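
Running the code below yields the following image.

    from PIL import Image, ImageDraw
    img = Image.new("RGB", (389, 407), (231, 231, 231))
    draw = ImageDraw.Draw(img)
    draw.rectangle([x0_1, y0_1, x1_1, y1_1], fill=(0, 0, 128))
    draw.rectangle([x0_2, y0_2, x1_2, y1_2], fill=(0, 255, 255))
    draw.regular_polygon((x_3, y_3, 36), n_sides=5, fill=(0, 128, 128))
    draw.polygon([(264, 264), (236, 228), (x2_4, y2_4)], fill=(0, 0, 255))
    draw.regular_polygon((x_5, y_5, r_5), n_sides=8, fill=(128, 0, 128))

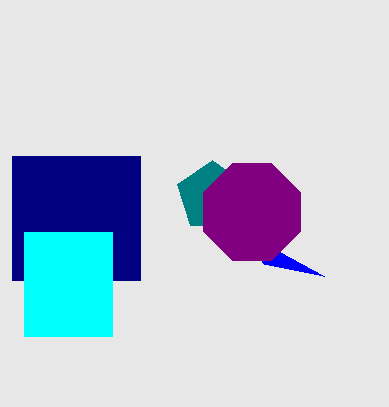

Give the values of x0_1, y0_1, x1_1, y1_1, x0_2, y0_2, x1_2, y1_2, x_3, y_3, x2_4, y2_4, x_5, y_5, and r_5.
x0_1 = 12, y0_1 = 156, x1_1 = 140, y1_1 = 280, x0_2 = 24, y0_2 = 232, x1_2 = 112, y1_2 = 336, x_3 = 212, y_3 = 196, x2_4 = 324, y2_4 = 276, x_5 = 252, y_5 = 212, r_5 = 52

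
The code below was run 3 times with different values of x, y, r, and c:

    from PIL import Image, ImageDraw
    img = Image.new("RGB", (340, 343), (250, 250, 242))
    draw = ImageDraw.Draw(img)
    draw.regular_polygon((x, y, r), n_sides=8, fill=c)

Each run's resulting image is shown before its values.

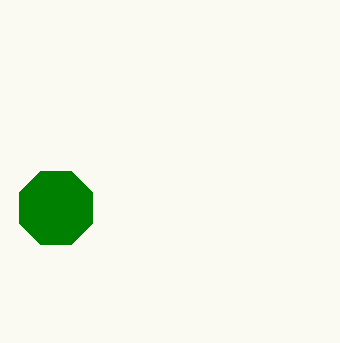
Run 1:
x = 56
y = 208
r = 40
c = 'green'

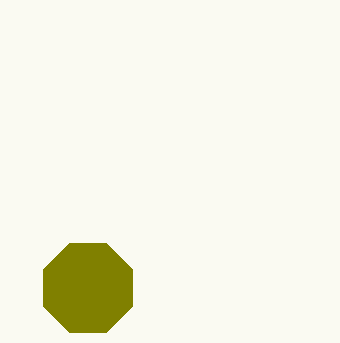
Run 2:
x = 88
y = 288
r = 48
c = 'olive'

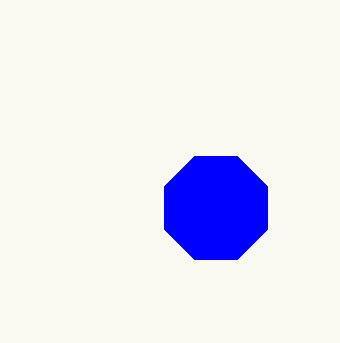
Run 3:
x = 216; y = 208; r = 56; c = 'blue'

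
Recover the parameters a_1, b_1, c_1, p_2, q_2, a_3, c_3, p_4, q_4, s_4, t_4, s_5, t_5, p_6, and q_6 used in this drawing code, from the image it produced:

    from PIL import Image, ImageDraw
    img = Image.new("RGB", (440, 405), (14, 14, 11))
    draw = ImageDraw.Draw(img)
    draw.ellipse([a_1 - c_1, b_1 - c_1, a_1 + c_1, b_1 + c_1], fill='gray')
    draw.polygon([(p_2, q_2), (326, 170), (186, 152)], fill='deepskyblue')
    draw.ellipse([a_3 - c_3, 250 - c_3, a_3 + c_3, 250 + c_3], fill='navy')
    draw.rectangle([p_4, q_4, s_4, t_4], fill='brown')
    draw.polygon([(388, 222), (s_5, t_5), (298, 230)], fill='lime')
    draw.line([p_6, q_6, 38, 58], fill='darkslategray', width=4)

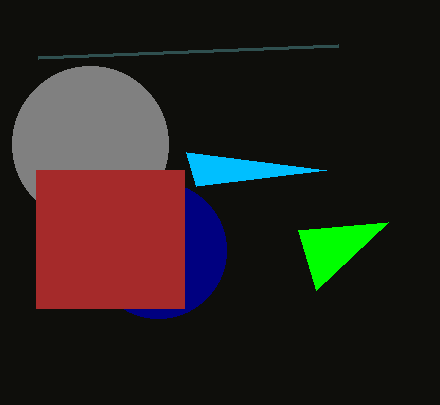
a_1 = 90
b_1 = 144
c_1 = 78
p_2 = 196
q_2 = 186
a_3 = 158
c_3 = 68
p_4 = 36
q_4 = 170
s_4 = 184
t_4 = 308
s_5 = 316
t_5 = 290
p_6 = 338
q_6 = 46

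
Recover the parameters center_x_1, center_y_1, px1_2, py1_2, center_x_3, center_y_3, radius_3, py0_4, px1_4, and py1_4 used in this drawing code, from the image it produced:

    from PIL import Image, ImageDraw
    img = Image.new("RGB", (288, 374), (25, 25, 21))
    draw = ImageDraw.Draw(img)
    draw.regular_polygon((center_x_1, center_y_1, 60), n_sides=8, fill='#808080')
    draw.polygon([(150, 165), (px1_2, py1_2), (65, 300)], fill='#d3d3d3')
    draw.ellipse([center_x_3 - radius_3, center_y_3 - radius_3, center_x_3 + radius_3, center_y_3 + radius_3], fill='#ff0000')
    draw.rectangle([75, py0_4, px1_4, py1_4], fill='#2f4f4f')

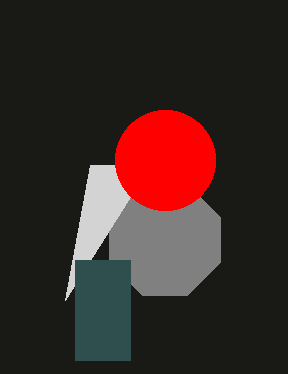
center_x_1 = 165; center_y_1 = 240; px1_2 = 90; py1_2 = 165; center_x_3 = 165; center_y_3 = 160; radius_3 = 50; py0_4 = 260; px1_4 = 130; py1_4 = 360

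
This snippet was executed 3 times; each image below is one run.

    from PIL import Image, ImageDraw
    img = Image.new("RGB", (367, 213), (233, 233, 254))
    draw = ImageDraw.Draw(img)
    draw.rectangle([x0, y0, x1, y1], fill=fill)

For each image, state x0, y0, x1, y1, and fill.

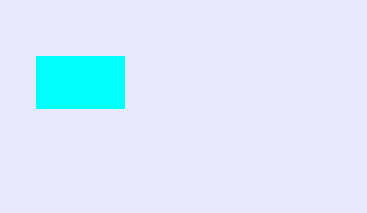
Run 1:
x0 = 36; y0 = 56; x1 = 124; y1 = 108; fill = 'cyan'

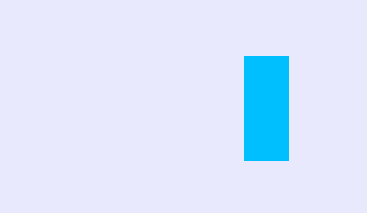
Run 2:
x0 = 244
y0 = 56
x1 = 288
y1 = 160
fill = 'deepskyblue'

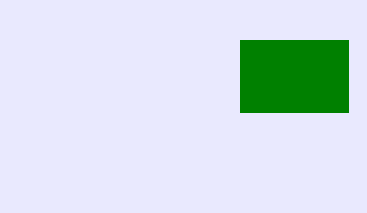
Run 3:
x0 = 240
y0 = 40
x1 = 348
y1 = 112
fill = 'green'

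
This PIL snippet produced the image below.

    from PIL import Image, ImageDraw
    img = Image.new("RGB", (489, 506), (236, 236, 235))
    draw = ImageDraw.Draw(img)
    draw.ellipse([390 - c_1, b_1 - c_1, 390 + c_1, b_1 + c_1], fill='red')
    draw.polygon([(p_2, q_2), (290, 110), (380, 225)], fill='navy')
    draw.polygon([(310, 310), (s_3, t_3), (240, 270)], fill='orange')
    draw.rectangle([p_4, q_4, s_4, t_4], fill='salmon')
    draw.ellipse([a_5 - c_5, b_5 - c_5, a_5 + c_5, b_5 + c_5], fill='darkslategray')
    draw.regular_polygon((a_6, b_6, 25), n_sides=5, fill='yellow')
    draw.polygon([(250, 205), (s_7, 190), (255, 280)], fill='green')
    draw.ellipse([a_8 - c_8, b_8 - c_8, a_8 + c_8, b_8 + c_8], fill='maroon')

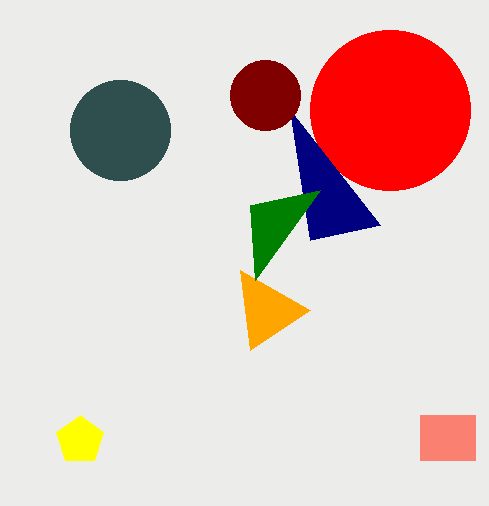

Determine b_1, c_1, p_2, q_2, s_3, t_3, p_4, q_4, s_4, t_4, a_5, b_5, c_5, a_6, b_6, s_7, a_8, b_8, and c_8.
b_1 = 110
c_1 = 80
p_2 = 310
q_2 = 240
s_3 = 250
t_3 = 350
p_4 = 420
q_4 = 415
s_4 = 475
t_4 = 460
a_5 = 120
b_5 = 130
c_5 = 50
a_6 = 80
b_6 = 440
s_7 = 320
a_8 = 265
b_8 = 95
c_8 = 35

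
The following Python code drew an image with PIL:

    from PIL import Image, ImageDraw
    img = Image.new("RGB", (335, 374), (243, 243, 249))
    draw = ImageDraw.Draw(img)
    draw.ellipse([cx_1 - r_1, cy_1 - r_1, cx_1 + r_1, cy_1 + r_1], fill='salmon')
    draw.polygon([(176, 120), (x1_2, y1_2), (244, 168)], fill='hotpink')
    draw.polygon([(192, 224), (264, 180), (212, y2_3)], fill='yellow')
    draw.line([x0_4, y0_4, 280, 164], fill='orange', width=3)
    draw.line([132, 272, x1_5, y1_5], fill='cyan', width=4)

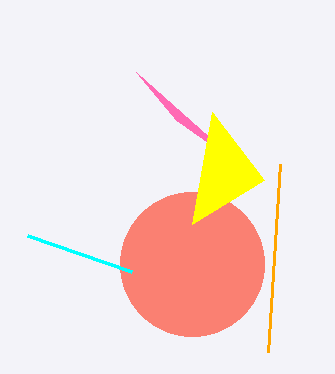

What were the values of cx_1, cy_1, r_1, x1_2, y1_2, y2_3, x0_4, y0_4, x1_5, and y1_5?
cx_1 = 192; cy_1 = 264; r_1 = 72; x1_2 = 136; y1_2 = 72; y2_3 = 112; x0_4 = 268; y0_4 = 352; x1_5 = 28; y1_5 = 236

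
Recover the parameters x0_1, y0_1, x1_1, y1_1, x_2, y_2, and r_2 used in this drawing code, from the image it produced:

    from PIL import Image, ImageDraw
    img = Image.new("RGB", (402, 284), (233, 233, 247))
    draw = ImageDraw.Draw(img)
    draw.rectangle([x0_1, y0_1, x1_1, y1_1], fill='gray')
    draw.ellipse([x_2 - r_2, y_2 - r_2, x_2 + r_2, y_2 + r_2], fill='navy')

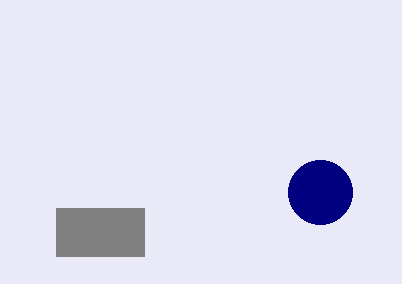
x0_1 = 56; y0_1 = 208; x1_1 = 144; y1_1 = 256; x_2 = 320; y_2 = 192; r_2 = 32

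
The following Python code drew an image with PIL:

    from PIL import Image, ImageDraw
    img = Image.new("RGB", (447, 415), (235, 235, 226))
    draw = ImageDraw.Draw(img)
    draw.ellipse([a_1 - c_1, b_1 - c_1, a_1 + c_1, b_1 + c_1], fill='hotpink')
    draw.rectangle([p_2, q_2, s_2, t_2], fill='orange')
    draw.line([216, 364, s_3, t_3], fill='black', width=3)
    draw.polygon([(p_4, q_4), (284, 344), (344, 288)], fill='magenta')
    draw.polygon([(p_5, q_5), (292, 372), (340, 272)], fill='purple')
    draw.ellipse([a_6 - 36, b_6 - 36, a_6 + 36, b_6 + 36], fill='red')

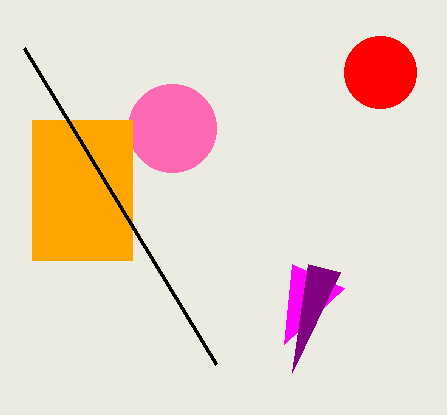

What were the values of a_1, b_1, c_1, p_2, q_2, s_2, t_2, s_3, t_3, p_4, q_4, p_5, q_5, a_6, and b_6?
a_1 = 172, b_1 = 128, c_1 = 44, p_2 = 32, q_2 = 120, s_2 = 132, t_2 = 260, s_3 = 24, t_3 = 48, p_4 = 292, q_4 = 264, p_5 = 308, q_5 = 264, a_6 = 380, b_6 = 72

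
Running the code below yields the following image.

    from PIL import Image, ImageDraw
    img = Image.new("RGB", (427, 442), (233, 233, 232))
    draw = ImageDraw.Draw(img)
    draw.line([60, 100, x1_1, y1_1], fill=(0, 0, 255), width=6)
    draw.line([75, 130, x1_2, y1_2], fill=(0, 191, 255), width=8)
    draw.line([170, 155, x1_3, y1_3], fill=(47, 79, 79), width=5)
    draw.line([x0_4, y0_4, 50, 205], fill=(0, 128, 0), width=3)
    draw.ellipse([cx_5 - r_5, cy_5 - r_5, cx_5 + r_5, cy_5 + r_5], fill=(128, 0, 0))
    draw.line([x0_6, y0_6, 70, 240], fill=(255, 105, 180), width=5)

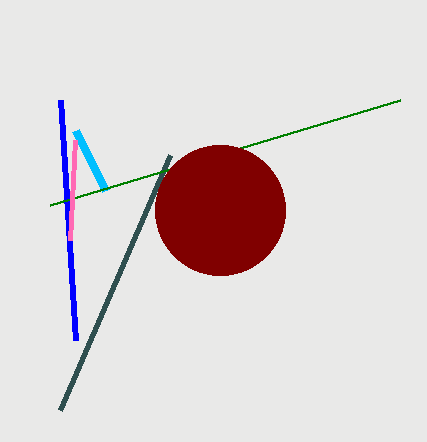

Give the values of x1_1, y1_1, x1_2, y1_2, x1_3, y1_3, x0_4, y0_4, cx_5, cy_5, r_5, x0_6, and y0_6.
x1_1 = 75
y1_1 = 340
x1_2 = 105
y1_2 = 190
x1_3 = 60
y1_3 = 410
x0_4 = 400
y0_4 = 100
cx_5 = 220
cy_5 = 210
r_5 = 65
x0_6 = 75
y0_6 = 140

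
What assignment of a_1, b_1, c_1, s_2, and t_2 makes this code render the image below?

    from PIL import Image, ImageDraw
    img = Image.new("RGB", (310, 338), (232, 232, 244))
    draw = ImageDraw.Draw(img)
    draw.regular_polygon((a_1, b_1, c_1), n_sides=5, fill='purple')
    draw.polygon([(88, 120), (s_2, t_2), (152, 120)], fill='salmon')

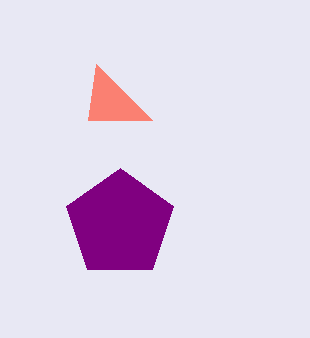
a_1 = 120
b_1 = 224
c_1 = 56
s_2 = 96
t_2 = 64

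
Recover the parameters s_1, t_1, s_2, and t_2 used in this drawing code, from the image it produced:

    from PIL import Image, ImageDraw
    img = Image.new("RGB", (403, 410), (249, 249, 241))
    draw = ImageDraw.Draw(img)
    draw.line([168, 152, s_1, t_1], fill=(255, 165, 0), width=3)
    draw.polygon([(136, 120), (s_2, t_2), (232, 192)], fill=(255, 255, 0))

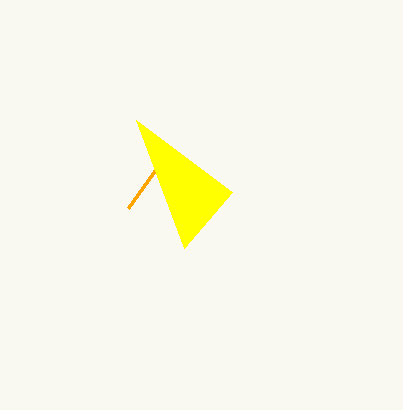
s_1 = 128, t_1 = 208, s_2 = 184, t_2 = 248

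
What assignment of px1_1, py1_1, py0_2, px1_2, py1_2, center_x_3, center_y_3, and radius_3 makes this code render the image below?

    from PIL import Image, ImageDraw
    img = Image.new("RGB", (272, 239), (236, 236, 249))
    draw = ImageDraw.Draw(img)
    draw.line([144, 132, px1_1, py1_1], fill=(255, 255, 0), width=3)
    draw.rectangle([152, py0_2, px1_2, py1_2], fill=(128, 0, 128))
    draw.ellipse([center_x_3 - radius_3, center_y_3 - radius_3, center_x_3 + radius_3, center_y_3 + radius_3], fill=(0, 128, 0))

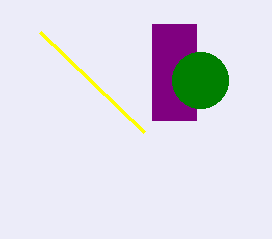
px1_1 = 40, py1_1 = 32, py0_2 = 24, px1_2 = 196, py1_2 = 120, center_x_3 = 200, center_y_3 = 80, radius_3 = 28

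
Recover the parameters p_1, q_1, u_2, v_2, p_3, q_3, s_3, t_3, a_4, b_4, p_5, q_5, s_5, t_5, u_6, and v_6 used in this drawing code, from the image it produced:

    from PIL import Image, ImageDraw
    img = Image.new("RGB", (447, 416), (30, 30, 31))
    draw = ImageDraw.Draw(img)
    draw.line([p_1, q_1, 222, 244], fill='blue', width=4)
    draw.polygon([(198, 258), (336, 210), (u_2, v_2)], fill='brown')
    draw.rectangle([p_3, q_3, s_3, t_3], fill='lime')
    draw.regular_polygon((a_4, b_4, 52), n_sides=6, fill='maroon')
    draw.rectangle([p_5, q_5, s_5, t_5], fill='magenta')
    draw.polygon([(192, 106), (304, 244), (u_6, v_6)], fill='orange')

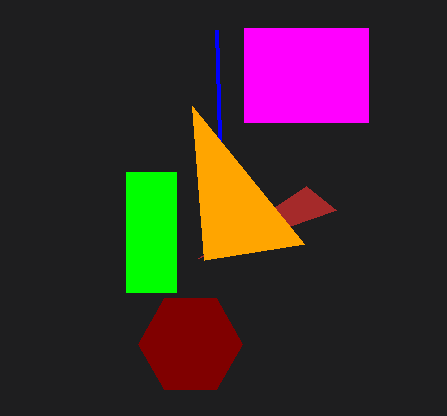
p_1 = 216
q_1 = 30
u_2 = 306
v_2 = 186
p_3 = 126
q_3 = 172
s_3 = 176
t_3 = 292
a_4 = 190
b_4 = 344
p_5 = 244
q_5 = 28
s_5 = 368
t_5 = 122
u_6 = 204
v_6 = 260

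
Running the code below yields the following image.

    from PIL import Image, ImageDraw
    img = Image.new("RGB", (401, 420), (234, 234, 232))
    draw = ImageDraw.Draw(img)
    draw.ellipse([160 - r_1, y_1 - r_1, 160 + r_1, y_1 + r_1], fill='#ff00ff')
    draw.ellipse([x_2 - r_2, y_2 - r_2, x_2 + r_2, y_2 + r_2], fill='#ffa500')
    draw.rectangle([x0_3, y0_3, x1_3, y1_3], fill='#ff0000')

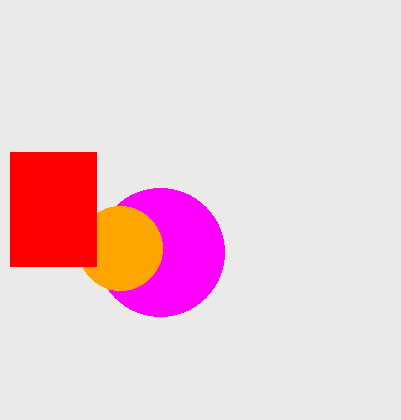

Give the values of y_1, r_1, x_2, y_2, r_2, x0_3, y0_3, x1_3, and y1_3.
y_1 = 252
r_1 = 64
x_2 = 120
y_2 = 248
r_2 = 42
x0_3 = 10
y0_3 = 152
x1_3 = 96
y1_3 = 266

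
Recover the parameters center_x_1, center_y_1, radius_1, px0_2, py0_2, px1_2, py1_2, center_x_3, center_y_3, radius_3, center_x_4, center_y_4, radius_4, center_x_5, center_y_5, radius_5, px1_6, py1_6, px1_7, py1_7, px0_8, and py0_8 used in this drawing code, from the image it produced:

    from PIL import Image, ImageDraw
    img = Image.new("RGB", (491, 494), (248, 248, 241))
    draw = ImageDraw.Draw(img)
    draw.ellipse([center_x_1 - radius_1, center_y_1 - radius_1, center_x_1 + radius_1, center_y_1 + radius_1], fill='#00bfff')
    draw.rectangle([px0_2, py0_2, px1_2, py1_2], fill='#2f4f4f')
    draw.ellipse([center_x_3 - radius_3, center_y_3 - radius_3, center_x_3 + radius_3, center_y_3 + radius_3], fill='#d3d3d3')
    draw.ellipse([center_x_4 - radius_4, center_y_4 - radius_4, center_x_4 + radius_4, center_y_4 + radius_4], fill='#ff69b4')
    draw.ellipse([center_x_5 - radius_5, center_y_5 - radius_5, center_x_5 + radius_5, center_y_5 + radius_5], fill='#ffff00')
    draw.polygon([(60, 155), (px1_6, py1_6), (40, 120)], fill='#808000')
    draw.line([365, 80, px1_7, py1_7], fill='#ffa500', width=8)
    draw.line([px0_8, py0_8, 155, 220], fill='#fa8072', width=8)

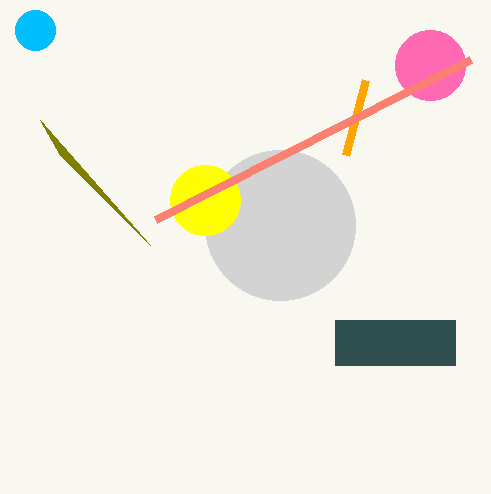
center_x_1 = 35
center_y_1 = 30
radius_1 = 20
px0_2 = 335
py0_2 = 320
px1_2 = 455
py1_2 = 365
center_x_3 = 280
center_y_3 = 225
radius_3 = 75
center_x_4 = 430
center_y_4 = 65
radius_4 = 35
center_x_5 = 205
center_y_5 = 200
radius_5 = 35
px1_6 = 150
py1_6 = 245
px1_7 = 345
py1_7 = 155
px0_8 = 470
py0_8 = 60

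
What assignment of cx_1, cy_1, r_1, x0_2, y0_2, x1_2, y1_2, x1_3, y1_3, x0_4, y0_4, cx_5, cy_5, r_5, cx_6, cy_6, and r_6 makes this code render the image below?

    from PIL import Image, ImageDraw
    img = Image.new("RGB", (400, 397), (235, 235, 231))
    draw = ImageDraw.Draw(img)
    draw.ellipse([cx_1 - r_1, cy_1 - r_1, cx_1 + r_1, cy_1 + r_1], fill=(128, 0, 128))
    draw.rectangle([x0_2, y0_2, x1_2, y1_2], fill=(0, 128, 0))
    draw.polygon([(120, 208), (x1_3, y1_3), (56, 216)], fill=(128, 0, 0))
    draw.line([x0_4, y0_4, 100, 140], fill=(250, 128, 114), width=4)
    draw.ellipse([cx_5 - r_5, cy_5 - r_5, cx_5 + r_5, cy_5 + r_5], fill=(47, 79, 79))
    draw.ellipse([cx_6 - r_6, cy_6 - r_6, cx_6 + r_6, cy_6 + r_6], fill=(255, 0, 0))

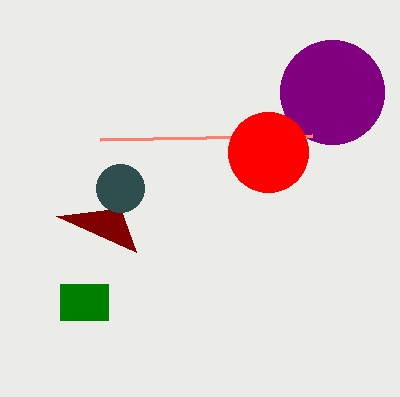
cx_1 = 332
cy_1 = 92
r_1 = 52
x0_2 = 60
y0_2 = 284
x1_2 = 108
y1_2 = 320
x1_3 = 136
y1_3 = 252
x0_4 = 312
y0_4 = 136
cx_5 = 120
cy_5 = 188
r_5 = 24
cx_6 = 268
cy_6 = 152
r_6 = 40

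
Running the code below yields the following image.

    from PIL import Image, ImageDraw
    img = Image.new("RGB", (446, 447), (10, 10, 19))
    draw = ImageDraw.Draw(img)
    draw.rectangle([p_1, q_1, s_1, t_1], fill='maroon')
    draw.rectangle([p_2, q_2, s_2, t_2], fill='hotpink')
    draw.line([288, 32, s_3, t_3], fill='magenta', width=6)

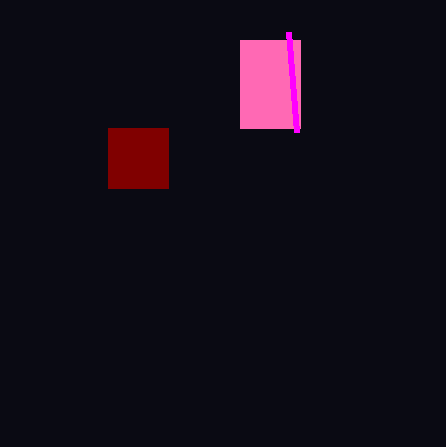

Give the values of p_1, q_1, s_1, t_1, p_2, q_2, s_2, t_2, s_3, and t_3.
p_1 = 108
q_1 = 128
s_1 = 168
t_1 = 188
p_2 = 240
q_2 = 40
s_2 = 300
t_2 = 128
s_3 = 296
t_3 = 132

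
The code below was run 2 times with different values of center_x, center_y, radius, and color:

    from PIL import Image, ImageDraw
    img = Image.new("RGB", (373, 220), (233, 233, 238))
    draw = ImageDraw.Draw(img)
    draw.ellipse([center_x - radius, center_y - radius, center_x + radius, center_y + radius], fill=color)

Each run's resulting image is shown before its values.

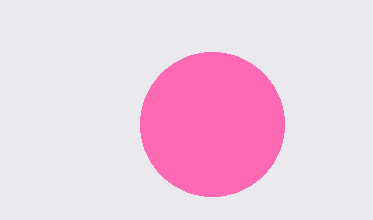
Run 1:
center_x = 212, center_y = 124, radius = 72, color = 'hotpink'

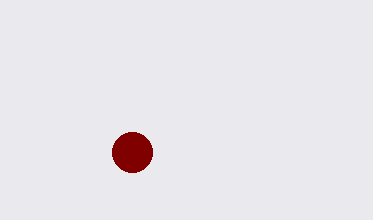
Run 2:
center_x = 132, center_y = 152, radius = 20, color = 'maroon'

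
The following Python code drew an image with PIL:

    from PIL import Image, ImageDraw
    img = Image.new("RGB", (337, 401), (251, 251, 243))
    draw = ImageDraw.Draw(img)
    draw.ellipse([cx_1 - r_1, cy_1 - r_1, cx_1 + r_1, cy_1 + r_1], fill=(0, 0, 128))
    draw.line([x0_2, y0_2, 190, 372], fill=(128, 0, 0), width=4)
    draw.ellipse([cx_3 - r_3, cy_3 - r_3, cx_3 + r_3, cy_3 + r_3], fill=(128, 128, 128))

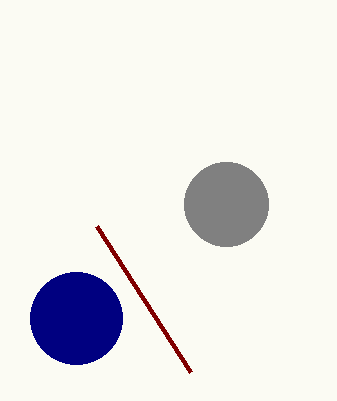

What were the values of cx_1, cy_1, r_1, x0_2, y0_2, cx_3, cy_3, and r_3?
cx_1 = 76, cy_1 = 318, r_1 = 46, x0_2 = 96, y0_2 = 226, cx_3 = 226, cy_3 = 204, r_3 = 42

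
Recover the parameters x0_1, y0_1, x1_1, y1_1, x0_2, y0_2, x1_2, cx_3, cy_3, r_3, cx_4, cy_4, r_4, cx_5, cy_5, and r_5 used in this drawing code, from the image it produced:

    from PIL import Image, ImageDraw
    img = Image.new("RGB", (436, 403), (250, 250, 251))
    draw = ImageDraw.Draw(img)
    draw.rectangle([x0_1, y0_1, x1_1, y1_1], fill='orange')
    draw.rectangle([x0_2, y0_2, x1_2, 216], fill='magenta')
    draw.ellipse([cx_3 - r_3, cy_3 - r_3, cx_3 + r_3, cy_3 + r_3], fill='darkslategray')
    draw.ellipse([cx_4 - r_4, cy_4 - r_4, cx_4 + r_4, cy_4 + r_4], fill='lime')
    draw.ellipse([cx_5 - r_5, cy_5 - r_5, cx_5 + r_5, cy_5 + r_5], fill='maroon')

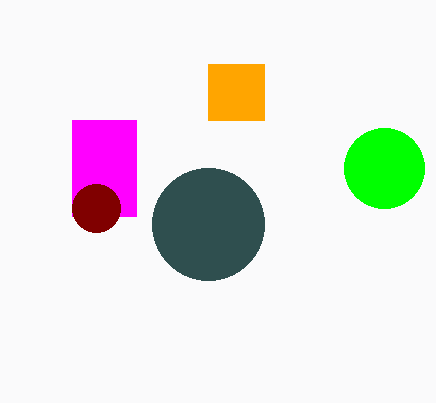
x0_1 = 208, y0_1 = 64, x1_1 = 264, y1_1 = 120, x0_2 = 72, y0_2 = 120, x1_2 = 136, cx_3 = 208, cy_3 = 224, r_3 = 56, cx_4 = 384, cy_4 = 168, r_4 = 40, cx_5 = 96, cy_5 = 208, r_5 = 24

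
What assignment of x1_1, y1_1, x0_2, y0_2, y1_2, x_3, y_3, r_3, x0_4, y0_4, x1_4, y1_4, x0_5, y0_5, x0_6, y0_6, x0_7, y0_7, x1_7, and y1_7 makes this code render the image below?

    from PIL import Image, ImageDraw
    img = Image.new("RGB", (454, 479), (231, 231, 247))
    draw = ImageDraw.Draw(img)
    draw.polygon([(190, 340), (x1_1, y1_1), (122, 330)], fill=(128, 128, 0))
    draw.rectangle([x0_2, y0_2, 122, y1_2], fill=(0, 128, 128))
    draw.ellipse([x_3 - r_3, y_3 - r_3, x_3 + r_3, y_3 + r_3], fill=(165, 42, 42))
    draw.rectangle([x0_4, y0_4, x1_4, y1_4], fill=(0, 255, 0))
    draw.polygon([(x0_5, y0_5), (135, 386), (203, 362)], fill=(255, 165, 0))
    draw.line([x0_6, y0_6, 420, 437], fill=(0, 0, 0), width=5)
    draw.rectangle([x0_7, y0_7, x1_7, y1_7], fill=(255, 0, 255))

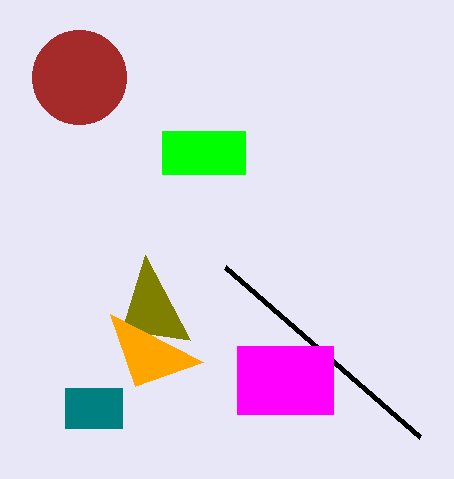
x1_1 = 145, y1_1 = 255, x0_2 = 65, y0_2 = 388, y1_2 = 428, x_3 = 79, y_3 = 77, r_3 = 47, x0_4 = 162, y0_4 = 131, x1_4 = 245, y1_4 = 174, x0_5 = 110, y0_5 = 314, x0_6 = 225, y0_6 = 267, x0_7 = 237, y0_7 = 346, x1_7 = 333, y1_7 = 414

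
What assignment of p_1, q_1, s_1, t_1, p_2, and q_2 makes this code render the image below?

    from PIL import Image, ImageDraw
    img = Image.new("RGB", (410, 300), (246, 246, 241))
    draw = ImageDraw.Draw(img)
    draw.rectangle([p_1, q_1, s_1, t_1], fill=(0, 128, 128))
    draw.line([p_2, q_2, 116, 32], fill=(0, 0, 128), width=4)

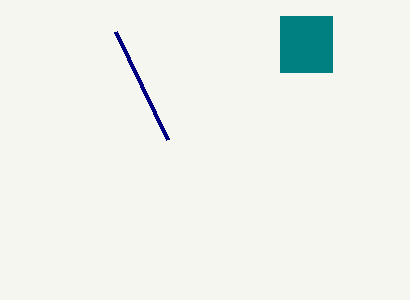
p_1 = 280, q_1 = 16, s_1 = 332, t_1 = 72, p_2 = 168, q_2 = 140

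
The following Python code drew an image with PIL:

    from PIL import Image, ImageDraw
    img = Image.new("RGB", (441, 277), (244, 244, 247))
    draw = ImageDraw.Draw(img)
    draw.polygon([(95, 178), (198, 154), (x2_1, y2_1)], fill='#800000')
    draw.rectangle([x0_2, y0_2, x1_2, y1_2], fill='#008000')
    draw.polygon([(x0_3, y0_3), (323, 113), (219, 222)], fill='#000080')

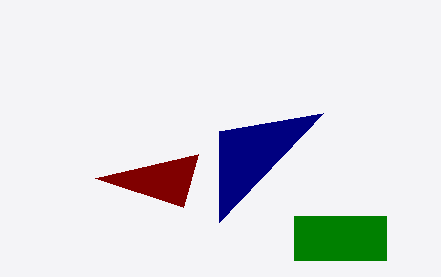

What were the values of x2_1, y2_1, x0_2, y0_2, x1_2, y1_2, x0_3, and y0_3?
x2_1 = 183
y2_1 = 207
x0_2 = 294
y0_2 = 216
x1_2 = 386
y1_2 = 260
x0_3 = 219
y0_3 = 131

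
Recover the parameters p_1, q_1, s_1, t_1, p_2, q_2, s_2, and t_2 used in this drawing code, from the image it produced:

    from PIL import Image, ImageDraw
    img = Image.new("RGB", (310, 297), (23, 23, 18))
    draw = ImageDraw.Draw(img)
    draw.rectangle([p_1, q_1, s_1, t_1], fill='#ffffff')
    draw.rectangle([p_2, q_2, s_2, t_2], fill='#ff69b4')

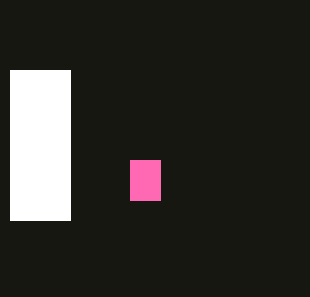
p_1 = 10
q_1 = 70
s_1 = 70
t_1 = 220
p_2 = 130
q_2 = 160
s_2 = 160
t_2 = 200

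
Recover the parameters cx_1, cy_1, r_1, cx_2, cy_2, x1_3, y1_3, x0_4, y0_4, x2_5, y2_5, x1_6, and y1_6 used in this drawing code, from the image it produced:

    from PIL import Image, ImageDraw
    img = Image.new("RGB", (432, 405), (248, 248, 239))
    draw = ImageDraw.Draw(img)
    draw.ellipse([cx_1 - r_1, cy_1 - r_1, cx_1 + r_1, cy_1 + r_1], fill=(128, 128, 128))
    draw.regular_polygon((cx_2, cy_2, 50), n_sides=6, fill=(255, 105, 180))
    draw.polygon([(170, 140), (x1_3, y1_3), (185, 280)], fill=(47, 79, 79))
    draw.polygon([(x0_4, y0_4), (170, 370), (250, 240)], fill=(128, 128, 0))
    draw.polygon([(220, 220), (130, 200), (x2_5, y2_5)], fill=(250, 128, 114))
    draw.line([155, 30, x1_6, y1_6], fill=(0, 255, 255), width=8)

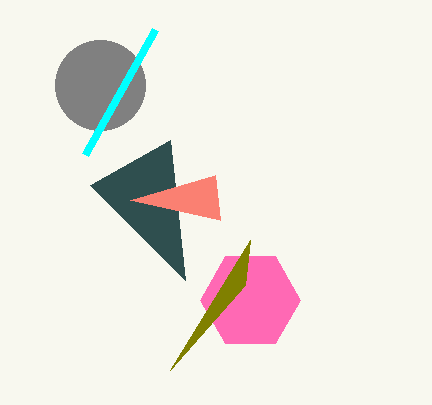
cx_1 = 100; cy_1 = 85; r_1 = 45; cx_2 = 250; cy_2 = 300; x1_3 = 90; y1_3 = 185; x0_4 = 245; y0_4 = 285; x2_5 = 215; y2_5 = 175; x1_6 = 85; y1_6 = 155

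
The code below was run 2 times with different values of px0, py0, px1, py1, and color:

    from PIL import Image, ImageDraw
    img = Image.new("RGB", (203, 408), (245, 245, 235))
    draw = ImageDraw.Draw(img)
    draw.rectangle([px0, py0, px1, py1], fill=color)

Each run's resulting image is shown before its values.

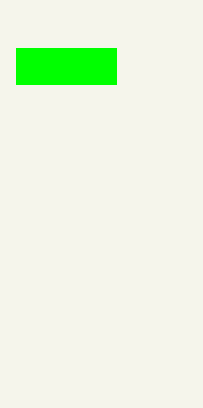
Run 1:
px0 = 16, py0 = 48, px1 = 116, py1 = 84, color = 'lime'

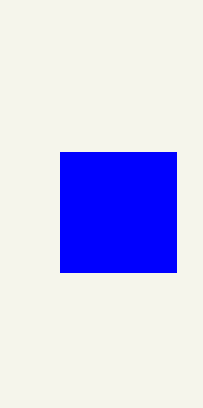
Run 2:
px0 = 60
py0 = 152
px1 = 176
py1 = 272
color = 'blue'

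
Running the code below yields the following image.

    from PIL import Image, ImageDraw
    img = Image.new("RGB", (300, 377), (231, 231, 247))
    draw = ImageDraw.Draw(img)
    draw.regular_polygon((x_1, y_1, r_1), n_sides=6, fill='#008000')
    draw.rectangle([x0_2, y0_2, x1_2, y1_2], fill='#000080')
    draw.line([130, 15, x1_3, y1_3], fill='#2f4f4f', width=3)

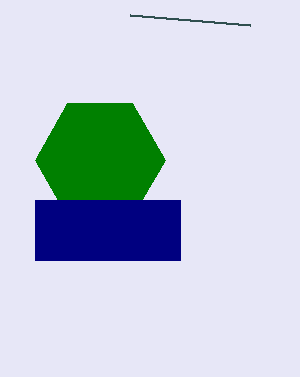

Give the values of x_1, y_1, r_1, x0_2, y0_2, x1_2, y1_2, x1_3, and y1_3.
x_1 = 100
y_1 = 160
r_1 = 65
x0_2 = 35
y0_2 = 200
x1_2 = 180
y1_2 = 260
x1_3 = 250
y1_3 = 25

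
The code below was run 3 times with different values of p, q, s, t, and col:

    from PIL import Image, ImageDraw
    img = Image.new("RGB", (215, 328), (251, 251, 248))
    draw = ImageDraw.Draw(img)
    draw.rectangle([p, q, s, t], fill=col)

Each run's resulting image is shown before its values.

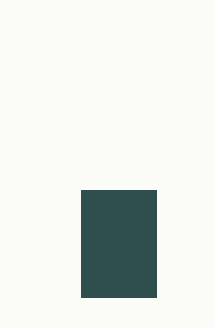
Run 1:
p = 81, q = 190, s = 156, t = 297, col = 'darkslategray'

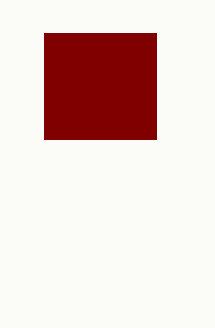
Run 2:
p = 44; q = 33; s = 156; t = 139; col = 'maroon'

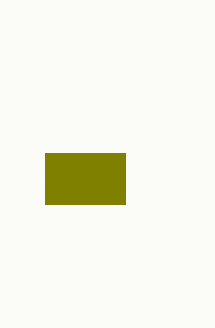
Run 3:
p = 45
q = 153
s = 125
t = 204
col = 'olive'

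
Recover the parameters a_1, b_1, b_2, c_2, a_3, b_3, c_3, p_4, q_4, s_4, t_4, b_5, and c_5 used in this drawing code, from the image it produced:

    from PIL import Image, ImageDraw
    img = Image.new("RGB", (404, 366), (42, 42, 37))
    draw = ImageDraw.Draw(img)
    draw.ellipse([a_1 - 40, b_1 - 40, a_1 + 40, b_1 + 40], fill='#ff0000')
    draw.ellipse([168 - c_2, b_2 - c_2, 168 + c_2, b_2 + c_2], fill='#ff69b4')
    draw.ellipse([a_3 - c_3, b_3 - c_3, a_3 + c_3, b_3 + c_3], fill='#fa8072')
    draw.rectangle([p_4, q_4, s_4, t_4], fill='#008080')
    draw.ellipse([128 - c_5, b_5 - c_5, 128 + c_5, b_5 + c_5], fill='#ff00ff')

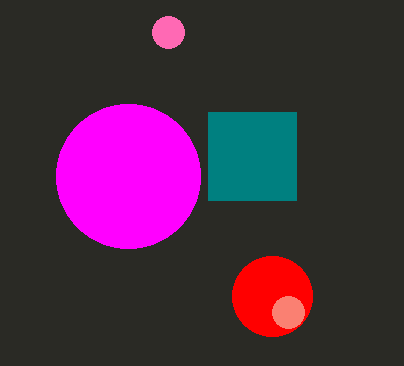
a_1 = 272, b_1 = 296, b_2 = 32, c_2 = 16, a_3 = 288, b_3 = 312, c_3 = 16, p_4 = 208, q_4 = 112, s_4 = 296, t_4 = 200, b_5 = 176, c_5 = 72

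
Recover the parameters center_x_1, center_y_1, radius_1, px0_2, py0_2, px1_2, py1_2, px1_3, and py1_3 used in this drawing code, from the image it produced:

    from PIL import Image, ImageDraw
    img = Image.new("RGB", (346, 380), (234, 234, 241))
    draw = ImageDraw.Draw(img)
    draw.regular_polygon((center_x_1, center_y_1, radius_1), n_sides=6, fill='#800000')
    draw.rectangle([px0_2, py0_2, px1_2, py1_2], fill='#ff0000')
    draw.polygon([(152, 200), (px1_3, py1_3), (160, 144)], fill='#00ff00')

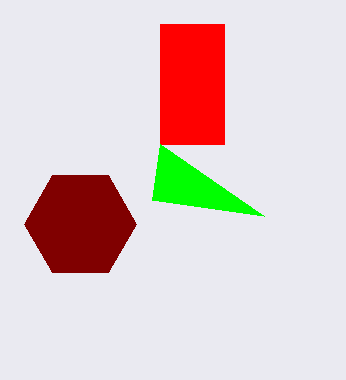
center_x_1 = 80, center_y_1 = 224, radius_1 = 56, px0_2 = 160, py0_2 = 24, px1_2 = 224, py1_2 = 144, px1_3 = 264, py1_3 = 216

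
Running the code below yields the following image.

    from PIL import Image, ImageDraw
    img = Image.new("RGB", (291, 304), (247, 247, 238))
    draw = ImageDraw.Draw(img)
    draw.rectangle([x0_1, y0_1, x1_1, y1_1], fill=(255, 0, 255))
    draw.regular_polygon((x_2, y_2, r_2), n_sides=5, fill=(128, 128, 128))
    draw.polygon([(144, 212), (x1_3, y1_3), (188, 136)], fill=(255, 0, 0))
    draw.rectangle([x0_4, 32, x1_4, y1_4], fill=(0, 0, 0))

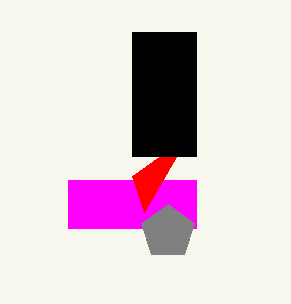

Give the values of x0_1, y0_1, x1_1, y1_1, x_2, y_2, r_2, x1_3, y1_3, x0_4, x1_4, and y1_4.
x0_1 = 68
y0_1 = 180
x1_1 = 196
y1_1 = 228
x_2 = 168
y_2 = 232
r_2 = 28
x1_3 = 132
y1_3 = 176
x0_4 = 132
x1_4 = 196
y1_4 = 156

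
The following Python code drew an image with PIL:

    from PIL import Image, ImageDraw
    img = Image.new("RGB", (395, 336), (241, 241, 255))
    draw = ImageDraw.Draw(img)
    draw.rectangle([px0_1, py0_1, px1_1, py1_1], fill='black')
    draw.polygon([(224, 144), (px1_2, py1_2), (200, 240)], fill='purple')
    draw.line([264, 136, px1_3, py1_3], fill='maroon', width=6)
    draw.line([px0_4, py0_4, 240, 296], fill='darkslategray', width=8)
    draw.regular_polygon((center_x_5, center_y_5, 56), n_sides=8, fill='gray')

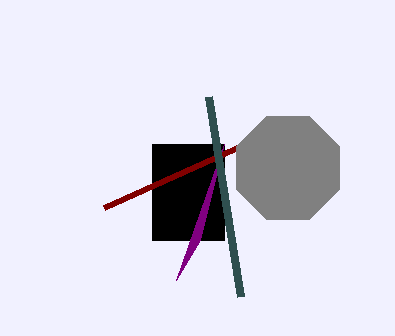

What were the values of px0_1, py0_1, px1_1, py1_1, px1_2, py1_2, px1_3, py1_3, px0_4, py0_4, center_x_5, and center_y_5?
px0_1 = 152
py0_1 = 144
px1_1 = 224
py1_1 = 240
px1_2 = 176
py1_2 = 280
px1_3 = 104
py1_3 = 208
px0_4 = 208
py0_4 = 96
center_x_5 = 288
center_y_5 = 168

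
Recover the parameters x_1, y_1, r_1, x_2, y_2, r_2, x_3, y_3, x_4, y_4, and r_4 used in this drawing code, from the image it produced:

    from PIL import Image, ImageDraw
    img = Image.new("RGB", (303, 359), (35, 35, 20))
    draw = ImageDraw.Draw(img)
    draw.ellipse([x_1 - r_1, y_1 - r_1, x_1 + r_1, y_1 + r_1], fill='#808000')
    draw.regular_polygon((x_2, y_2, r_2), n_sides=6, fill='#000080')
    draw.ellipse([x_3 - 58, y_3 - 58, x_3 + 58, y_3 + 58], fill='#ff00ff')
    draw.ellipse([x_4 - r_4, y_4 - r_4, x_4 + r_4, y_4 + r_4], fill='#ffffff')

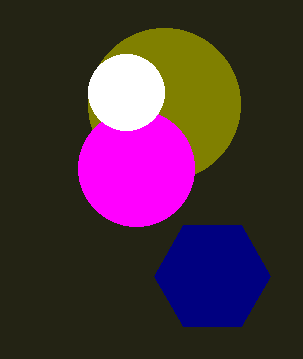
x_1 = 164; y_1 = 104; r_1 = 76; x_2 = 212; y_2 = 276; r_2 = 58; x_3 = 136; y_3 = 168; x_4 = 126; y_4 = 92; r_4 = 38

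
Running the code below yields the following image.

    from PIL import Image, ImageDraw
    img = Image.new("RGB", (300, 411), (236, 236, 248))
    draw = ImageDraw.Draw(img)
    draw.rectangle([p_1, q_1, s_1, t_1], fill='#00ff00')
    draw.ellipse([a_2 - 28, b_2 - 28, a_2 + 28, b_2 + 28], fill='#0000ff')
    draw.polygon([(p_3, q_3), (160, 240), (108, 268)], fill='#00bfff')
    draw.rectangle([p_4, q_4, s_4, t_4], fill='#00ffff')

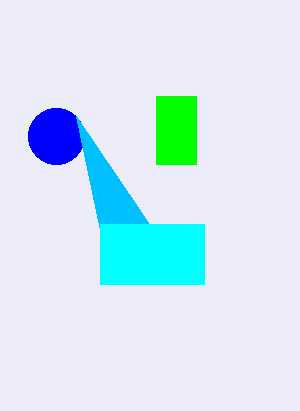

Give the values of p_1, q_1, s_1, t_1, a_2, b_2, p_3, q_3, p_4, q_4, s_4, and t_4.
p_1 = 156
q_1 = 96
s_1 = 196
t_1 = 164
a_2 = 56
b_2 = 136
p_3 = 76
q_3 = 116
p_4 = 100
q_4 = 224
s_4 = 204
t_4 = 284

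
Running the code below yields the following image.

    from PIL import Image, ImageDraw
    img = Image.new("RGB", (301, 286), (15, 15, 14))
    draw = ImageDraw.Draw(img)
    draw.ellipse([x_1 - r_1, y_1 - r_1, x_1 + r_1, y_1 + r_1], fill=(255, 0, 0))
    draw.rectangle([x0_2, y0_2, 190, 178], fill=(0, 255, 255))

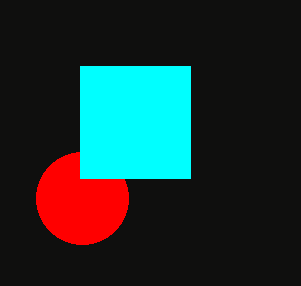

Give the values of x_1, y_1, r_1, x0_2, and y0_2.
x_1 = 82
y_1 = 198
r_1 = 46
x0_2 = 80
y0_2 = 66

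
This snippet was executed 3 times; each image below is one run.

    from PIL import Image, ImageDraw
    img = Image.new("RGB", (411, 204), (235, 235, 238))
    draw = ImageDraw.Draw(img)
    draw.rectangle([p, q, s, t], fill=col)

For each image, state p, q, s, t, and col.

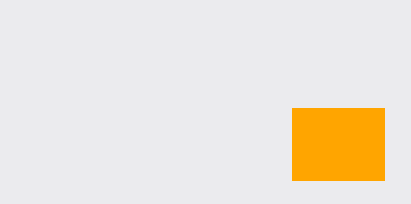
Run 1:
p = 292
q = 108
s = 384
t = 180
col = 'orange'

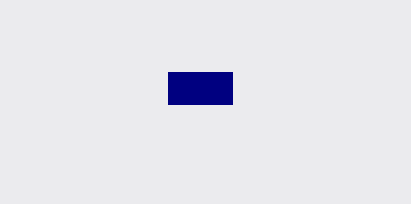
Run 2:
p = 168, q = 72, s = 232, t = 104, col = 'navy'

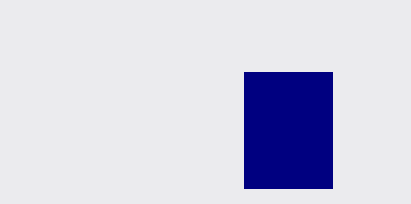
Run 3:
p = 244, q = 72, s = 332, t = 188, col = 'navy'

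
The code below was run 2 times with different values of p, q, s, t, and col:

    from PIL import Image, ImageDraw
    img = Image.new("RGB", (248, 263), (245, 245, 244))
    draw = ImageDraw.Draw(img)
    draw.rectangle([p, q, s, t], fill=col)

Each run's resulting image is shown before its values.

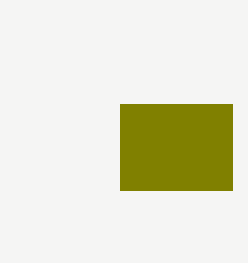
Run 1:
p = 120, q = 104, s = 232, t = 190, col = 'olive'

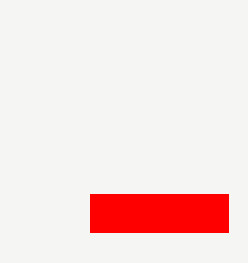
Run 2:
p = 90; q = 194; s = 228; t = 232; col = 'red'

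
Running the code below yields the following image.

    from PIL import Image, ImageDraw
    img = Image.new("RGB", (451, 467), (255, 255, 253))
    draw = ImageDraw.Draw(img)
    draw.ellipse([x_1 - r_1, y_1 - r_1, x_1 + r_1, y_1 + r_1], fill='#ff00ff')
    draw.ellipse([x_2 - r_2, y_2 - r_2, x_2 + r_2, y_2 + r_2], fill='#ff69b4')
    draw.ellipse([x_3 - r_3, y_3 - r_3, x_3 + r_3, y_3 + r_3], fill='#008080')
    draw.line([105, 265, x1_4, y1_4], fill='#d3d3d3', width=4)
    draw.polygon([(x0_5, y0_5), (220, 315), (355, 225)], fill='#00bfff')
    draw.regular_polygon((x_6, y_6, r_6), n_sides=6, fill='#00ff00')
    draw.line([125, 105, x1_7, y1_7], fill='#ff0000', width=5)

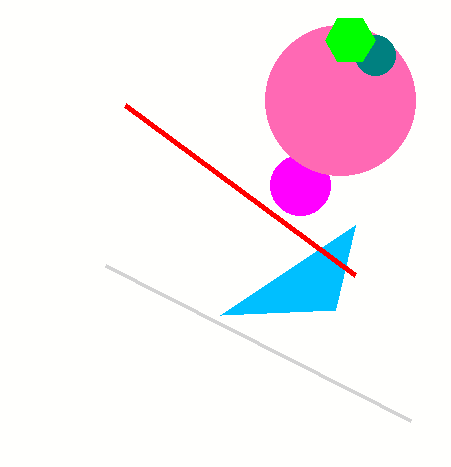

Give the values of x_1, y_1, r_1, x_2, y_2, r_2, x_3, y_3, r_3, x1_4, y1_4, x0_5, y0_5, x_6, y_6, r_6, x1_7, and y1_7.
x_1 = 300; y_1 = 185; r_1 = 30; x_2 = 340; y_2 = 100; r_2 = 75; x_3 = 375; y_3 = 55; r_3 = 20; x1_4 = 410; y1_4 = 420; x0_5 = 335; y0_5 = 310; x_6 = 350; y_6 = 40; r_6 = 25; x1_7 = 355; y1_7 = 275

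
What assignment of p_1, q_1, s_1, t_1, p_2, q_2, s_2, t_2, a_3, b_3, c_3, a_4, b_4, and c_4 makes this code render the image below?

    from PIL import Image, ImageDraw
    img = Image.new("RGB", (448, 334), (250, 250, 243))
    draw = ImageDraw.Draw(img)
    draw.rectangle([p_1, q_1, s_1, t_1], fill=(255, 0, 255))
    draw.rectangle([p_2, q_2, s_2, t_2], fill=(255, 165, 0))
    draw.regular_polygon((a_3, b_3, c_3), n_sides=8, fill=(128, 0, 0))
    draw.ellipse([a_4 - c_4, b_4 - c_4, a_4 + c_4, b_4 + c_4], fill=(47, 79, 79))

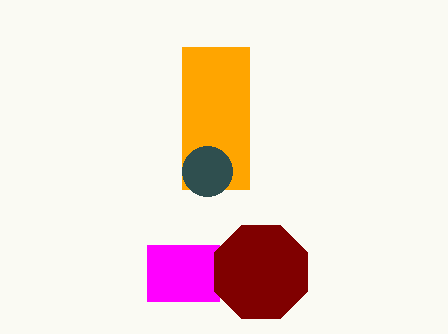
p_1 = 147, q_1 = 245, s_1 = 219, t_1 = 301, p_2 = 182, q_2 = 47, s_2 = 249, t_2 = 189, a_3 = 261, b_3 = 272, c_3 = 50, a_4 = 207, b_4 = 171, c_4 = 25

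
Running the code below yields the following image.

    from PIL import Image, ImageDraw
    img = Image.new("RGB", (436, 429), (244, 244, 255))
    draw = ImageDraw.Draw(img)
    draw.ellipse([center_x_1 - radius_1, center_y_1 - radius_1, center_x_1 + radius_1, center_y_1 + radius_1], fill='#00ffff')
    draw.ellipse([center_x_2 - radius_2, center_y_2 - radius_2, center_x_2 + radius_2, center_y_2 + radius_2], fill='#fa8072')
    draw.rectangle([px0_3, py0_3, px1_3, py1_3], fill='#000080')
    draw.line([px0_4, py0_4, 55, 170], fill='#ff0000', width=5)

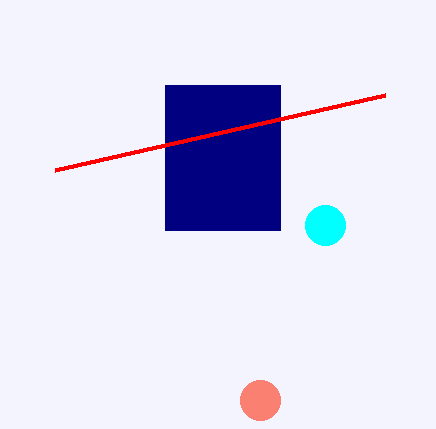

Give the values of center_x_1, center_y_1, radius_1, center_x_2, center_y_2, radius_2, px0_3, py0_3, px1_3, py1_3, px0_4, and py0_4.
center_x_1 = 325, center_y_1 = 225, radius_1 = 20, center_x_2 = 260, center_y_2 = 400, radius_2 = 20, px0_3 = 165, py0_3 = 85, px1_3 = 280, py1_3 = 230, px0_4 = 385, py0_4 = 95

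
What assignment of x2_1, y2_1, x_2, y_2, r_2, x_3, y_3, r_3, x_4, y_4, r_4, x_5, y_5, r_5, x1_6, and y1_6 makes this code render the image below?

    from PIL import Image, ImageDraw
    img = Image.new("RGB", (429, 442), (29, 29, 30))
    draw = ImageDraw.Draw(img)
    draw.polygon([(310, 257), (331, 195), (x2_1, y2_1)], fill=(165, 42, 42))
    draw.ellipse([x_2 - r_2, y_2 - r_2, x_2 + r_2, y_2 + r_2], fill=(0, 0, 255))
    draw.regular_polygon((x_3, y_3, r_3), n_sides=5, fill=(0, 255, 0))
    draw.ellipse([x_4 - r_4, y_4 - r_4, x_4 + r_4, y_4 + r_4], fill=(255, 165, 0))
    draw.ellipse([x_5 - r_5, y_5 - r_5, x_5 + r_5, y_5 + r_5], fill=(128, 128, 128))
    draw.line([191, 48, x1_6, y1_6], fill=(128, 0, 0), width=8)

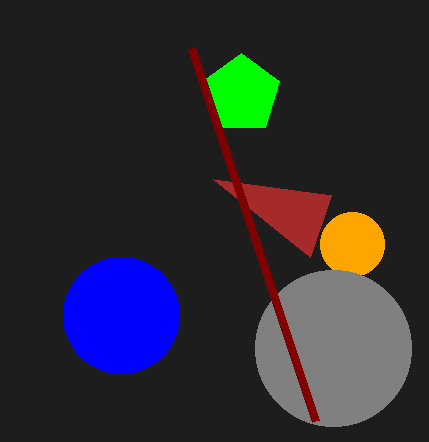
x2_1 = 213, y2_1 = 179, x_2 = 121, y_2 = 315, r_2 = 58, x_3 = 241, y_3 = 94, r_3 = 41, x_4 = 352, y_4 = 244, r_4 = 32, x_5 = 333, y_5 = 348, r_5 = 78, x1_6 = 315, y1_6 = 421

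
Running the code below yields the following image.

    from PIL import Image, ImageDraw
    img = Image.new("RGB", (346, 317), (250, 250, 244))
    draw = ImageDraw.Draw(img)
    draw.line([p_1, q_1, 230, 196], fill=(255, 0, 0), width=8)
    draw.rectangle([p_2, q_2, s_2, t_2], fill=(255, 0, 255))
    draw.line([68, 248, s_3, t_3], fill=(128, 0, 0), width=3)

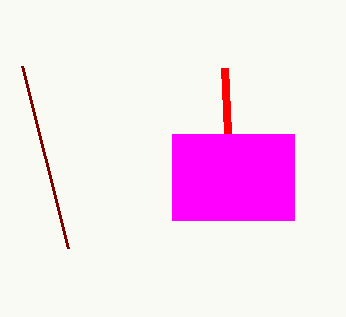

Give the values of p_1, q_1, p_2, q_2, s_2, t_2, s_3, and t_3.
p_1 = 224; q_1 = 68; p_2 = 172; q_2 = 134; s_2 = 294; t_2 = 220; s_3 = 22; t_3 = 66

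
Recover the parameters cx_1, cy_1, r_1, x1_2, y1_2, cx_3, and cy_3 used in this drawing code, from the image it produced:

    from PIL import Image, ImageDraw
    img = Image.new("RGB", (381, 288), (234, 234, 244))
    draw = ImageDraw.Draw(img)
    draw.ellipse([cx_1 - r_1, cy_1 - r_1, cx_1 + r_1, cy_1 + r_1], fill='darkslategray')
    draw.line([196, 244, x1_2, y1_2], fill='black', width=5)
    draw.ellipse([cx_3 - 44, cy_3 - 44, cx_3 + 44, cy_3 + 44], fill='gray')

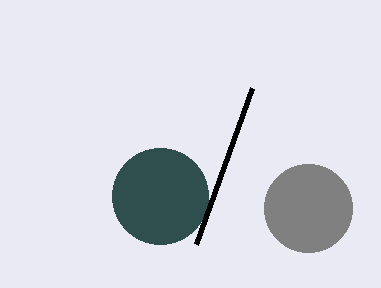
cx_1 = 160; cy_1 = 196; r_1 = 48; x1_2 = 252; y1_2 = 88; cx_3 = 308; cy_3 = 208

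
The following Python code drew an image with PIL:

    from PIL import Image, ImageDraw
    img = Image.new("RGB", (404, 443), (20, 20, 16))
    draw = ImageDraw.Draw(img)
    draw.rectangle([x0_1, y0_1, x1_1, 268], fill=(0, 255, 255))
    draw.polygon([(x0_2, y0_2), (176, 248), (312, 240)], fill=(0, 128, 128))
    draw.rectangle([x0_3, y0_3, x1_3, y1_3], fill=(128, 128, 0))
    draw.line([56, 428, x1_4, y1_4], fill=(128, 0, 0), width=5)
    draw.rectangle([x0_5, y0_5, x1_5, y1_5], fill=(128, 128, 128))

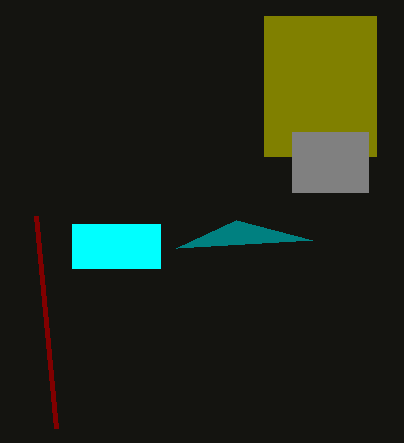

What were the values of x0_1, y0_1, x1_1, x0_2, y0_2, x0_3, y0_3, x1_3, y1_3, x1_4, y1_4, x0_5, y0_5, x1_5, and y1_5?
x0_1 = 72, y0_1 = 224, x1_1 = 160, x0_2 = 236, y0_2 = 220, x0_3 = 264, y0_3 = 16, x1_3 = 376, y1_3 = 156, x1_4 = 36, y1_4 = 216, x0_5 = 292, y0_5 = 132, x1_5 = 368, y1_5 = 192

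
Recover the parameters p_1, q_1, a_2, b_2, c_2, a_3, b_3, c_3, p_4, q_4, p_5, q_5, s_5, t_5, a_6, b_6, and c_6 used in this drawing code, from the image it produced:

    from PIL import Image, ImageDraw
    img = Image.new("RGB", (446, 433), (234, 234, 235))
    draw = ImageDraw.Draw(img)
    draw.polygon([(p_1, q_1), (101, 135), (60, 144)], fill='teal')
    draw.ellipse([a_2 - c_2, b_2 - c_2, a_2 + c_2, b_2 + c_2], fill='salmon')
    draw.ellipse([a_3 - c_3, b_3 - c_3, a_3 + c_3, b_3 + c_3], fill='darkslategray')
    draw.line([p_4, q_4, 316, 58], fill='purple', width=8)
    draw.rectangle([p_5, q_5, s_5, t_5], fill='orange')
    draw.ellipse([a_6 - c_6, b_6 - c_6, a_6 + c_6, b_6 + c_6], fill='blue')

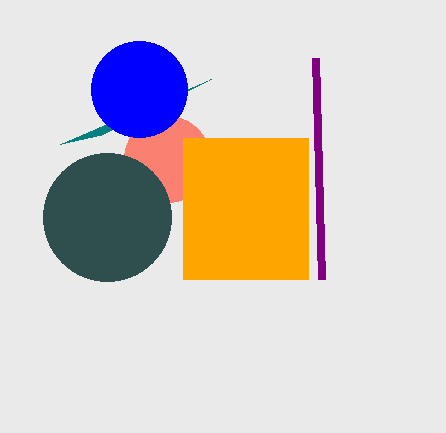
p_1 = 211, q_1 = 79, a_2 = 167, b_2 = 159, c_2 = 43, a_3 = 107, b_3 = 217, c_3 = 64, p_4 = 322, q_4 = 279, p_5 = 183, q_5 = 138, s_5 = 308, t_5 = 279, a_6 = 139, b_6 = 89, c_6 = 48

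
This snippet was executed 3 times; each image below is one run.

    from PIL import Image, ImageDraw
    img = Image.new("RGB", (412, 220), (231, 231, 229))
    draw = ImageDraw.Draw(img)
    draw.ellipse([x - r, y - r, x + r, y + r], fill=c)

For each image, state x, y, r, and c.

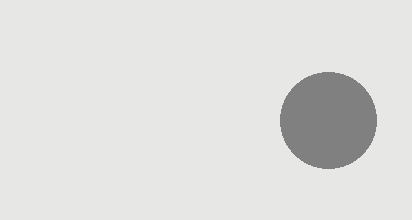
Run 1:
x = 328, y = 120, r = 48, c = 'gray'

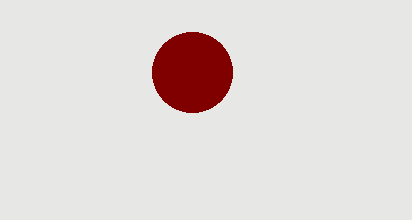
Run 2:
x = 192, y = 72, r = 40, c = 'maroon'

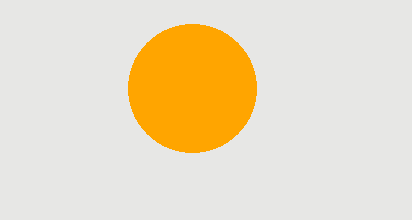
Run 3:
x = 192
y = 88
r = 64
c = 'orange'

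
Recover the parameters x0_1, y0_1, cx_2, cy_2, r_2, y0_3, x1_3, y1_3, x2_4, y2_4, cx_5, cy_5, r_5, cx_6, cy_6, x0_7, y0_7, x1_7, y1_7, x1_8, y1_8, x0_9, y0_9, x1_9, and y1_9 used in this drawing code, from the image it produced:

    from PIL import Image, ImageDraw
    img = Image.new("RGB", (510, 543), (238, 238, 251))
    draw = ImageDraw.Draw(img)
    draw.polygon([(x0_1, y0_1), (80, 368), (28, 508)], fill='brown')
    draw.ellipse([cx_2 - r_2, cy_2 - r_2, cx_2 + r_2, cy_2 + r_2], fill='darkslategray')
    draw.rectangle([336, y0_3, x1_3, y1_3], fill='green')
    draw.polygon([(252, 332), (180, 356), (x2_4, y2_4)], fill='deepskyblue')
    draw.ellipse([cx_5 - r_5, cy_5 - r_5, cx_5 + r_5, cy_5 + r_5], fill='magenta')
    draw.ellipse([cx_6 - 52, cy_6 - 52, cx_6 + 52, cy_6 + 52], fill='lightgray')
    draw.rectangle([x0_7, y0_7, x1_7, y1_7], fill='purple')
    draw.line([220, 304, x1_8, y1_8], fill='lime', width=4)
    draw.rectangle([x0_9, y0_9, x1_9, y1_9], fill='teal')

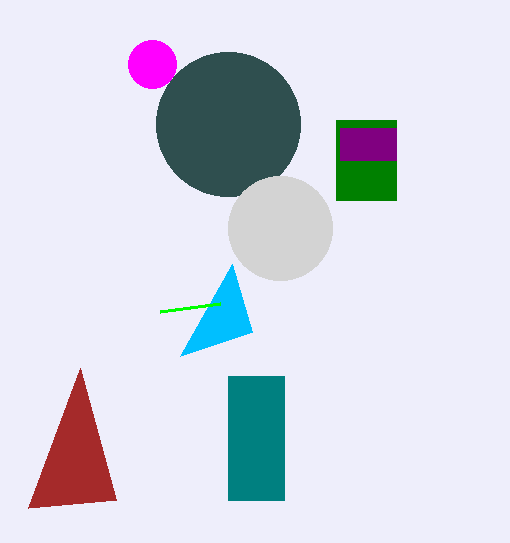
x0_1 = 116
y0_1 = 500
cx_2 = 228
cy_2 = 124
r_2 = 72
y0_3 = 120
x1_3 = 396
y1_3 = 200
x2_4 = 232
y2_4 = 264
cx_5 = 152
cy_5 = 64
r_5 = 24
cx_6 = 280
cy_6 = 228
x0_7 = 340
y0_7 = 128
x1_7 = 396
y1_7 = 160
x1_8 = 160
y1_8 = 312
x0_9 = 228
y0_9 = 376
x1_9 = 284
y1_9 = 500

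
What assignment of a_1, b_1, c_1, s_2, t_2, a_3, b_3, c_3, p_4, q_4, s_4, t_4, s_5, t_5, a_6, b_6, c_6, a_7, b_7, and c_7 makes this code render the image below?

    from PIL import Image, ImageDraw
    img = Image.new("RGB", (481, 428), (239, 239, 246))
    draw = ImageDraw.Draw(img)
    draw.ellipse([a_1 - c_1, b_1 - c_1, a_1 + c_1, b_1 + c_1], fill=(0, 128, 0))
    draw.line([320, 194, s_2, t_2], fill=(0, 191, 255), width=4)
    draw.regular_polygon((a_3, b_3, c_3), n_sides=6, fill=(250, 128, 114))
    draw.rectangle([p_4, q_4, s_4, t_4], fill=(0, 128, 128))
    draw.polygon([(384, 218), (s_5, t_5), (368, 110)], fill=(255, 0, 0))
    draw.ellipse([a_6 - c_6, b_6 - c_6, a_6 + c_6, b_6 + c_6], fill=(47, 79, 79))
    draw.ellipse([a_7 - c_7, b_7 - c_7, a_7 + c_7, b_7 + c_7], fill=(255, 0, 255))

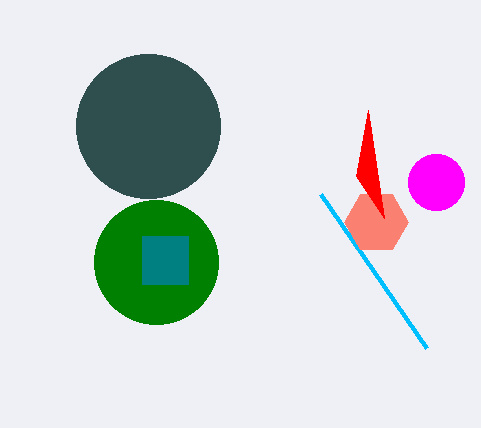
a_1 = 156
b_1 = 262
c_1 = 62
s_2 = 426
t_2 = 348
a_3 = 376
b_3 = 222
c_3 = 32
p_4 = 142
q_4 = 236
s_4 = 188
t_4 = 284
s_5 = 356
t_5 = 176
a_6 = 148
b_6 = 126
c_6 = 72
a_7 = 436
b_7 = 182
c_7 = 28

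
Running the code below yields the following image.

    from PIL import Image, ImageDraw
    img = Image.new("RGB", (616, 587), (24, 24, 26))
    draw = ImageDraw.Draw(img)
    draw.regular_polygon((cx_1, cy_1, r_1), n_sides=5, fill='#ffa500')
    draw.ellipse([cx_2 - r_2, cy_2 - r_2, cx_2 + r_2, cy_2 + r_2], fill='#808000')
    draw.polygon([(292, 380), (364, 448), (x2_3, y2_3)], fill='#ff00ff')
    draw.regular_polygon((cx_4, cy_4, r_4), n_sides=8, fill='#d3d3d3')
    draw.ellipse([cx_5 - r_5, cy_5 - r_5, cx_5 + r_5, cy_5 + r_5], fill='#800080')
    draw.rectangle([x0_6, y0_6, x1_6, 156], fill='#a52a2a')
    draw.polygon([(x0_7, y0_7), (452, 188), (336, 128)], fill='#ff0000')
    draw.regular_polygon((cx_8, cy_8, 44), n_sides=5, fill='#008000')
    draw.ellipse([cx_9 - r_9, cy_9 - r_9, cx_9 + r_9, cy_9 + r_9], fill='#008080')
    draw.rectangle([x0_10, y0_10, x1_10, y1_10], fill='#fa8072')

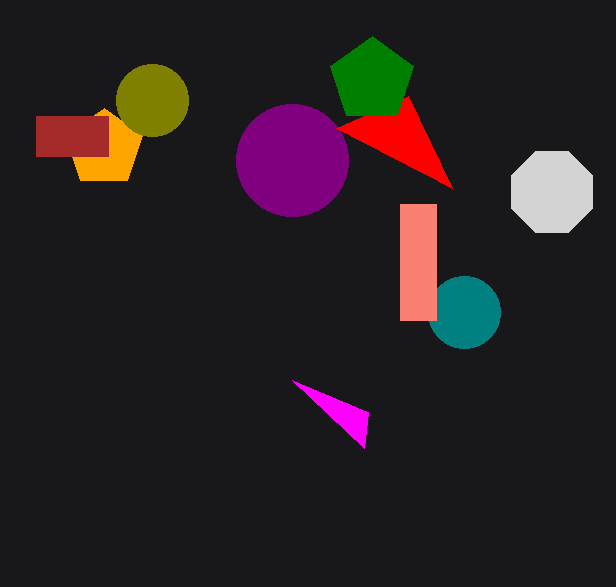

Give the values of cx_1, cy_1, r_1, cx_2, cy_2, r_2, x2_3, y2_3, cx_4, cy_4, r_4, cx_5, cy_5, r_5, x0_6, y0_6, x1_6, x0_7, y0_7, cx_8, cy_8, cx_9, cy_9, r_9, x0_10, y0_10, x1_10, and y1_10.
cx_1 = 104
cy_1 = 148
r_1 = 40
cx_2 = 152
cy_2 = 100
r_2 = 36
x2_3 = 368
y2_3 = 412
cx_4 = 552
cy_4 = 192
r_4 = 44
cx_5 = 292
cy_5 = 160
r_5 = 56
x0_6 = 36
y0_6 = 116
x1_6 = 108
x0_7 = 408
y0_7 = 96
cx_8 = 372
cy_8 = 80
cx_9 = 464
cy_9 = 312
r_9 = 36
x0_10 = 400
y0_10 = 204
x1_10 = 436
y1_10 = 320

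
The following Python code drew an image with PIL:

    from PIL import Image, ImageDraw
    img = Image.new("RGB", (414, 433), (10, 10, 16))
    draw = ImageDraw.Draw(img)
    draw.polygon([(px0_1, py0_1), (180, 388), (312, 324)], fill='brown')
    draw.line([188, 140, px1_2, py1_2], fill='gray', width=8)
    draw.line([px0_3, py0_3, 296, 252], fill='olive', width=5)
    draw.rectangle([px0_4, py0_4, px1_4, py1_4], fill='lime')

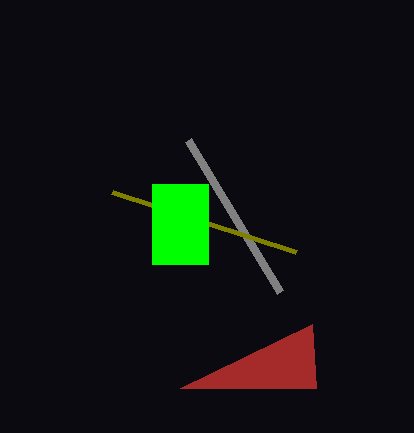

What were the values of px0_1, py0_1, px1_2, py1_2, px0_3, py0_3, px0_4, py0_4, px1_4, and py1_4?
px0_1 = 316
py0_1 = 388
px1_2 = 280
py1_2 = 292
px0_3 = 112
py0_3 = 192
px0_4 = 152
py0_4 = 184
px1_4 = 208
py1_4 = 264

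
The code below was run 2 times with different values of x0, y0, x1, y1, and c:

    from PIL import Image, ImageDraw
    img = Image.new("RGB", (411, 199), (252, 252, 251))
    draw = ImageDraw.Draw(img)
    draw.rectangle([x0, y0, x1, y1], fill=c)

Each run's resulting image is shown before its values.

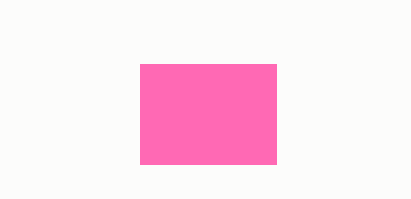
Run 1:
x0 = 140; y0 = 64; x1 = 276; y1 = 164; c = 'hotpink'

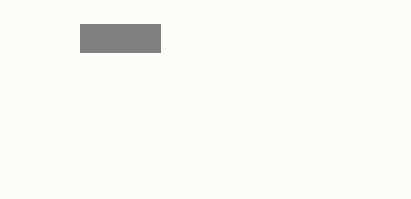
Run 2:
x0 = 80; y0 = 24; x1 = 160; y1 = 52; c = 'gray'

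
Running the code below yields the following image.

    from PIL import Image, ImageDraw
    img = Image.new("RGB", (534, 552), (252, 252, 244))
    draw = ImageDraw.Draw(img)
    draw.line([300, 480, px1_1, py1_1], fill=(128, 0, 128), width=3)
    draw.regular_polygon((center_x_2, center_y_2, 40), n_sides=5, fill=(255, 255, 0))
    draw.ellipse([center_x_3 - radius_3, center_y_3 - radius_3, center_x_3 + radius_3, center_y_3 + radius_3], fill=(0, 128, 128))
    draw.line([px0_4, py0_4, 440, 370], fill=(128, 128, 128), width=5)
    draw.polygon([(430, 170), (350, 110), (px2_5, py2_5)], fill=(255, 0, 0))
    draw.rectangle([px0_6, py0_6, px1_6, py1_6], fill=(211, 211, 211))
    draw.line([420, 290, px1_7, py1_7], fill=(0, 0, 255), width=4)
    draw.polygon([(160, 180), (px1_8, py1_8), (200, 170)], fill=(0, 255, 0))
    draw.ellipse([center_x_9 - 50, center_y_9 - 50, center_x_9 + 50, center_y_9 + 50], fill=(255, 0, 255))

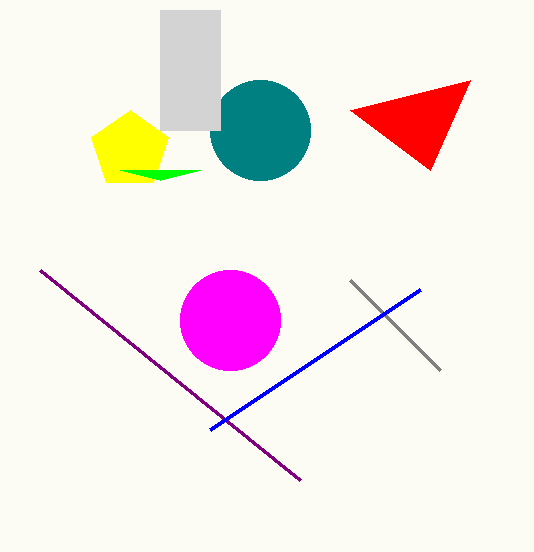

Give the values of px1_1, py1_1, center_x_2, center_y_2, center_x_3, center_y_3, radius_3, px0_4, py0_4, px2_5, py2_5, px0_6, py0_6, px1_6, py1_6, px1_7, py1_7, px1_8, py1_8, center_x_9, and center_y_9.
px1_1 = 40, py1_1 = 270, center_x_2 = 130, center_y_2 = 150, center_x_3 = 260, center_y_3 = 130, radius_3 = 50, px0_4 = 350, py0_4 = 280, px2_5 = 470, py2_5 = 80, px0_6 = 160, py0_6 = 10, px1_6 = 220, py1_6 = 130, px1_7 = 210, py1_7 = 430, px1_8 = 120, py1_8 = 170, center_x_9 = 230, center_y_9 = 320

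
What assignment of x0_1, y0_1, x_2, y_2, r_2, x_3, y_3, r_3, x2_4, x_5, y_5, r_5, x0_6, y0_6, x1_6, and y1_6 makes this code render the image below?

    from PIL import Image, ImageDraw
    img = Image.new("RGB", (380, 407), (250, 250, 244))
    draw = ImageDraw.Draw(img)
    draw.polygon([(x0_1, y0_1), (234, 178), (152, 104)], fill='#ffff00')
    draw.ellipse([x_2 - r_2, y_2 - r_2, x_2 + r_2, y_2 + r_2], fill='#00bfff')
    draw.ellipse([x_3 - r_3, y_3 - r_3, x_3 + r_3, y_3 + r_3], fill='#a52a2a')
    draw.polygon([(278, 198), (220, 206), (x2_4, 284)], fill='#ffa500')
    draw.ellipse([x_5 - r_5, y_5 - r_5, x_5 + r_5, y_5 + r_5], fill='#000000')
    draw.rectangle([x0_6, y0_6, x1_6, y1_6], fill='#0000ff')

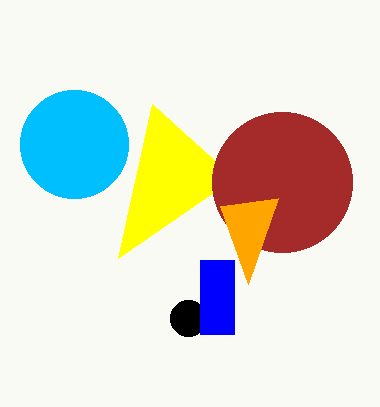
x0_1 = 118; y0_1 = 258; x_2 = 74; y_2 = 144; r_2 = 54; x_3 = 282; y_3 = 182; r_3 = 70; x2_4 = 248; x_5 = 188; y_5 = 318; r_5 = 18; x0_6 = 200; y0_6 = 260; x1_6 = 234; y1_6 = 334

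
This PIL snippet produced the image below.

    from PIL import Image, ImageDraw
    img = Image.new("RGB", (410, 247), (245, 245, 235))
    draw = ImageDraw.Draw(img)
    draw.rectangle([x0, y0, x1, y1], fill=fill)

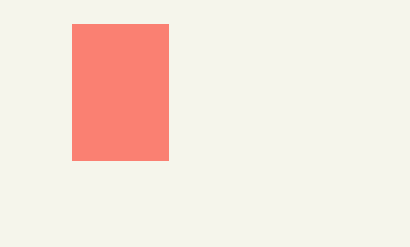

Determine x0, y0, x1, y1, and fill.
x0 = 72; y0 = 24; x1 = 168; y1 = 160; fill = 'salmon'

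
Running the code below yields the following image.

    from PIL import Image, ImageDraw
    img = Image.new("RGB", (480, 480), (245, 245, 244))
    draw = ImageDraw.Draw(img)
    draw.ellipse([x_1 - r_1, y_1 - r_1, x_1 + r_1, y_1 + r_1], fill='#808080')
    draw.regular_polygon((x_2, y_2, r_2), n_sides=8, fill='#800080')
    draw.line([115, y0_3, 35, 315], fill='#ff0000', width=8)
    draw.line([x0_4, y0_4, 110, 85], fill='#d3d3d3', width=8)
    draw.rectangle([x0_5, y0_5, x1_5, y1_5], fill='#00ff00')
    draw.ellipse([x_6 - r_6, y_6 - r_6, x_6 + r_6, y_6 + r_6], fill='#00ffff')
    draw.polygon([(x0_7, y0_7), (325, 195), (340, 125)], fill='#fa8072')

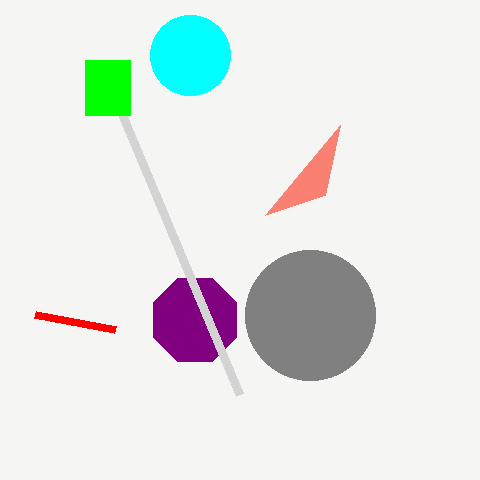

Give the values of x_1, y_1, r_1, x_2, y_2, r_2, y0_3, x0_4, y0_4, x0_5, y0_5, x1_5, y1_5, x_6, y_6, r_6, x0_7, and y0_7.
x_1 = 310; y_1 = 315; r_1 = 65; x_2 = 195; y_2 = 320; r_2 = 45; y0_3 = 330; x0_4 = 240; y0_4 = 395; x0_5 = 85; y0_5 = 60; x1_5 = 130; y1_5 = 115; x_6 = 190; y_6 = 55; r_6 = 40; x0_7 = 265; y0_7 = 215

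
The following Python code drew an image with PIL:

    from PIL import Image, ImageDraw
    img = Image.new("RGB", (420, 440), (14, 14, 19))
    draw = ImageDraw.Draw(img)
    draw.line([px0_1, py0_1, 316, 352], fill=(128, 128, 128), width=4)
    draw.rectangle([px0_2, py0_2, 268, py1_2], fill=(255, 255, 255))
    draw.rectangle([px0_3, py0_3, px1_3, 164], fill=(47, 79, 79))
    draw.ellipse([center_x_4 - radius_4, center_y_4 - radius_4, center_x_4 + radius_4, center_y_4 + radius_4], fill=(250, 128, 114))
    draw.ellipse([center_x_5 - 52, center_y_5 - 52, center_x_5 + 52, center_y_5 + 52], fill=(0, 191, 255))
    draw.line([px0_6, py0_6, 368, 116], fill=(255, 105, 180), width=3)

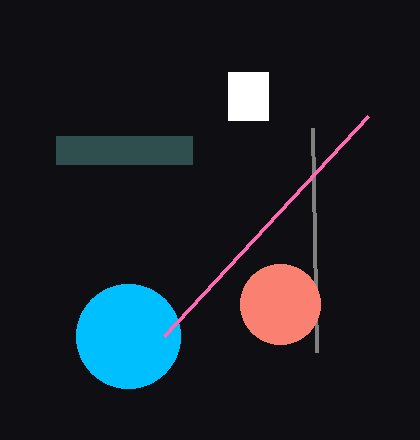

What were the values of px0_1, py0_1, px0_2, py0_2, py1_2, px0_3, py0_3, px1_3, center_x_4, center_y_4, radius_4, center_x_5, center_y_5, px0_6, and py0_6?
px0_1 = 312, py0_1 = 128, px0_2 = 228, py0_2 = 72, py1_2 = 120, px0_3 = 56, py0_3 = 136, px1_3 = 192, center_x_4 = 280, center_y_4 = 304, radius_4 = 40, center_x_5 = 128, center_y_5 = 336, px0_6 = 164, py0_6 = 336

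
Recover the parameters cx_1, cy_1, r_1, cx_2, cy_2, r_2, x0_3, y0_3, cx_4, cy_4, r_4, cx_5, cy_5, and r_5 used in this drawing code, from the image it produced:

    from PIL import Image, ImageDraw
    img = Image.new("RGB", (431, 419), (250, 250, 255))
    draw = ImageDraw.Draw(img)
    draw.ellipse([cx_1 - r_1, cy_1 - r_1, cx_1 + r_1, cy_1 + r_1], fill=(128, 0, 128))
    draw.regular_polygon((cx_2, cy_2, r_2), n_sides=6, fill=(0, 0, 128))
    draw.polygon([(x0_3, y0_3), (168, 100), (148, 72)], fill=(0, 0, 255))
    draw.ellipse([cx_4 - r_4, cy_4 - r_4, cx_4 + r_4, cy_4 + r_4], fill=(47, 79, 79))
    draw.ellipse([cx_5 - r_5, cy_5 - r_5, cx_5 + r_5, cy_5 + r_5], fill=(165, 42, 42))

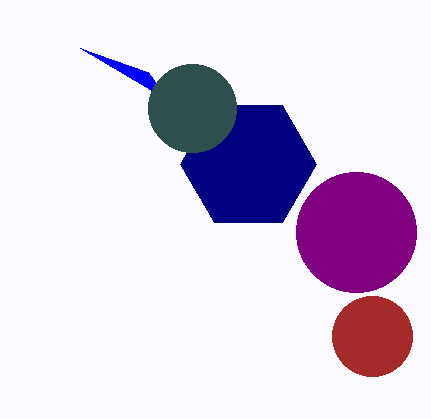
cx_1 = 356, cy_1 = 232, r_1 = 60, cx_2 = 248, cy_2 = 164, r_2 = 68, x0_3 = 80, y0_3 = 48, cx_4 = 192, cy_4 = 108, r_4 = 44, cx_5 = 372, cy_5 = 336, r_5 = 40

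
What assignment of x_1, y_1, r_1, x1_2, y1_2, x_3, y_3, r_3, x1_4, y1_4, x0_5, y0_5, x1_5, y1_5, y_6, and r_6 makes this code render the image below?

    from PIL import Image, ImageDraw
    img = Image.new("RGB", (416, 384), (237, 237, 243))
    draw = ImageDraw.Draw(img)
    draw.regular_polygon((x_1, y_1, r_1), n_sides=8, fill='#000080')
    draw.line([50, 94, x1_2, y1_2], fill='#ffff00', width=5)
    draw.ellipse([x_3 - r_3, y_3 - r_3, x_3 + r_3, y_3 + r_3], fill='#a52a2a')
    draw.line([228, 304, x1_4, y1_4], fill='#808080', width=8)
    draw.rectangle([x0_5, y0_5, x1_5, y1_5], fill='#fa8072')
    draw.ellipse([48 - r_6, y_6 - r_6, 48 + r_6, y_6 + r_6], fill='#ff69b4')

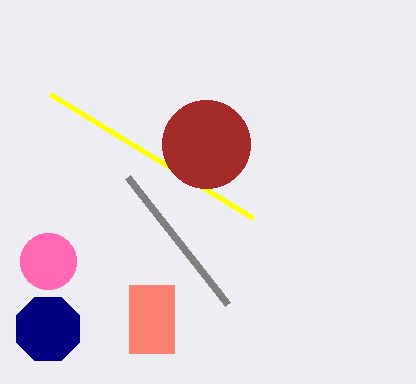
x_1 = 48, y_1 = 329, r_1 = 34, x1_2 = 253, y1_2 = 218, x_3 = 206, y_3 = 144, r_3 = 44, x1_4 = 128, y1_4 = 177, x0_5 = 129, y0_5 = 285, x1_5 = 174, y1_5 = 353, y_6 = 261, r_6 = 28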